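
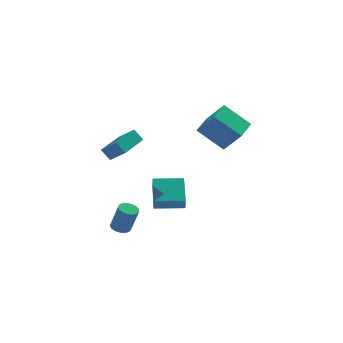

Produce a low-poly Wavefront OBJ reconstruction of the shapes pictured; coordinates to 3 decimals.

v -3.09 -1.201 -4.572
v -2.734 -0.694 -4.538
v -2.355 -1.073 -2.893
v -2.71 -1.579 -2.928
v -3.002 -0.598 -4.454
v -2.623 -0.977 -2.809
v -3.29 -0.641 -4.397
v -2.911 -1.019 -2.752
v -3.533 -0.812 -4.381
v -3.153 -1.19 -2.736
v -3.673 -1.071 -4.408
v -3.294 -1.45 -2.763
v -3.68 -1.361 -4.473
v -3.301 -1.739 -2.828
v -3.552 -1.614 -4.561
v -3.173 -1.992 -2.916
v -3.318 -1.772 -4.651
v -2.939 -2.15 -3.006
v -3.031 -1.799 -4.724
v -2.652 -2.178 -3.079
v -2.758 -1.689 -4.761
v -2.379 -2.068 -3.116
v -2.561 -1.468 -4.756
v -2.182 -1.846 -3.111
v -2.485 -1.185 -4.708
v -2.106 -1.563 -3.063
v -2.547 -0.906 -4.63
v -2.168 -1.284 -2.985
v -4.108 -1.007 1.803
v -3.464 -1.745 2.611
v -2.558 0.437 1.886
v -1.914 -0.301 2.695
v -3.706 -1.399 1.125
v -3.062 -2.137 1.934
v -2.156 0.045 1.209
v -1.512 -0.693 2.017
v 2.264 0.798 1.392
v 3.065 0.071 2.716
v 3.449 2.255 1.475
v 4.25 1.528 2.8
v 3.57 -0.188 0.06
v 4.371 -0.915 1.385
v 4.755 1.269 0.144
v 5.556 0.542 1.468
v -0.644 0.076 -4.203
v -0.725 -0.209 -3.46
v -0.044 1.99 -3.402
v -0.124 1.705 -2.659
v 1.104 -0.465 -4.221
v 1.024 -0.75 -3.478
v 1.705 1.449 -3.42
v 1.624 1.164 -2.677
f 2 1 5
f 2 5 3
f 3 5 6
f 3 6 4
f 5 1 7
f 5 7 6
f 6 7 8
f 6 8 4
f 7 1 9
f 7 9 8
f 8 9 10
f 8 10 4
f 9 1 11
f 9 11 10
f 10 11 12
f 10 12 4
f 11 1 13
f 11 13 12
f 12 13 14
f 12 14 4
f 13 1 15
f 13 15 14
f 14 15 16
f 14 16 4
f 15 1 17
f 15 17 16
f 16 17 18
f 16 18 4
f 17 1 19
f 17 19 18
f 18 19 20
f 18 20 4
f 19 1 21
f 19 21 20
f 20 21 22
f 20 22 4
f 21 1 23
f 21 23 22
f 22 23 24
f 22 24 4
f 23 1 25
f 23 25 24
f 24 25 26
f 24 26 4
f 25 1 27
f 25 27 26
f 26 27 28
f 26 28 4
f 27 1 2
f 27 2 28
f 28 2 3
f 28 3 4
f 30 32 29
f 33 30 29
f 29 32 31
f 31 33 29
f 30 36 32
f 34 30 33
f 34 36 30
f 32 36 31
f 35 33 31
f 31 36 35
f 35 34 33
f 36 34 35
f 38 40 37
f 41 38 37
f 37 40 39
f 39 41 37
f 38 44 40
f 42 38 41
f 42 44 38
f 40 44 39
f 43 41 39
f 39 44 43
f 43 42 41
f 44 42 43
f 46 48 45
f 49 46 45
f 45 48 47
f 47 49 45
f 46 52 48
f 50 46 49
f 50 52 46
f 48 52 47
f 51 49 47
f 47 52 51
f 51 50 49
f 52 50 51



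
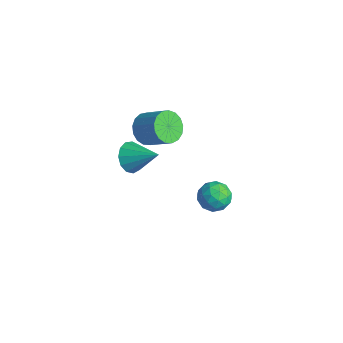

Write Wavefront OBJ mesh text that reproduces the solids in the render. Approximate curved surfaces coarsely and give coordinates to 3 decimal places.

v 2.908 -3.23 -1.262
v 3.427 -3.696 -1.82
v 1.733 -3.704 -1.96
v 2.252 -4.17 -2.518
v 2.183 -4.416 -1.662
v 2.909 -4.123 -1.231
v 2.251 -3.277 -2.549
v 2.977 -2.984 -2.118
v 3.021 -3.725 -2.616
v 2.979 -4.429 -2.068
v 2.181 -2.971 -1.712
v 2.139 -3.675 -1.164
v 3.271 -3.422 -1.48
v 1.889 -3.978 -2.3
v 1.849 -4.123 -1.797
v 2.154 -4.397 -2.125
v 2.966 -3.673 -1.133
v 3.271 -3.947 -1.462
v 2.54 -4.37 -1.368
v 1.889 -3.453 -2.318
v 2.194 -3.727 -2.647
v 3.006 -3.003 -1.655
v 3.311 -3.277 -1.983
v 2.62 -3.03 -2.412
v 3.337 -3.712 -2.276
v 2.647 -3.991 -2.686
v 2.646 -3.466 -2.704
v 3.073 -3.294 -2.451
v 3.313 -4.126 -1.953
v 2.622 -4.405 -2.363
v 2.582 -4.549 -1.86
v 3.008 -4.377 -1.607
v 3.074 -4.143 -2.421
v 2.538 -2.995 -1.417
v 1.847 -3.274 -1.827
v 2.152 -3.023 -2.173
v 2.578 -2.851 -1.92
v 2.513 -3.409 -1.094
v 1.823 -3.688 -1.504
v 2.087 -4.106 -1.329
v 2.514 -3.934 -1.076
v 2.086 -3.257 -1.359
v -3.083 -3.805 -1.274
v -2.501 -4.402 -1.73
v -1.275 -3.931 -0.782
v -1.857 -3.335 -0.326
v -2.467 -4.015 -1.967
v -1.241 -3.544 -1.018
v -2.574 -3.58 -2.044
v -1.348 -3.109 -1.096
v -2.798 -3.196 -1.945
v -1.572 -2.726 -0.997
v -3.087 -2.952 -1.693
v -1.86 -2.482 -0.744
v -3.375 -2.904 -1.344
v -2.149 -2.433 -0.396
v -3.596 -3.062 -0.98
v -2.37 -2.591 -0.031
v -3.7 -3.39 -0.683
v -2.474 -2.92 0.266
v -3.662 -3.814 -0.521
v -2.436 -3.343 0.427
v -3.492 -4.235 -0.532
v -2.266 -3.765 0.416
v -3.228 -4.558 -0.713
v -2.002 -4.088 0.235
v -2.931 -4.709 -1.023
v -1.705 -4.238 -0.074
v -2.669 -4.652 -1.39
v -1.443 -4.182 -0.441
v -4.124 -4.112 -4.407
v -3.499 -4.386 -5.068
v -2.736 -3.348 -3.413
v -3.666 -3.898 -5.211
v -3.978 -3.477 -5.099
v -4.336 -3.259 -4.767
v -4.627 -3.311 -4.32
v -4.758 -3.618 -3.902
v -4.688 -4.081 -3.643
v -4.438 -4.555 -3.628
v -4.089 -4.887 -3.859
v -3.751 -4.974 -4.265
v -3.531 -4.787 -4.716
f 1 38 17
f 38 12 41
f 17 41 6
f 38 41 17
f 1 17 13
f 17 6 18
f 13 18 2
f 17 18 13
f 1 13 22
f 13 2 23
f 22 23 8
f 13 23 22
f 1 22 34
f 22 8 37
f 34 37 11
f 22 37 34
f 1 34 38
f 34 11 42
f 38 42 12
f 34 42 38
f 2 18 29
f 18 6 32
f 29 32 10
f 18 32 29
f 6 41 19
f 41 12 40
f 19 40 5
f 41 40 19
f 12 42 39
f 42 11 35
f 39 35 3
f 42 35 39
f 11 37 36
f 37 8 24
f 36 24 7
f 37 24 36
f 8 23 28
f 23 2 25
f 28 25 9
f 23 25 28
f 4 30 16
f 30 10 31
f 16 31 5
f 30 31 16
f 4 16 14
f 16 5 15
f 14 15 3
f 16 15 14
f 4 14 21
f 14 3 20
f 21 20 7
f 14 20 21
f 4 21 26
f 21 7 27
f 26 27 9
f 21 27 26
f 4 26 30
f 26 9 33
f 30 33 10
f 26 33 30
f 5 31 19
f 31 10 32
f 19 32 6
f 31 32 19
f 3 15 39
f 15 5 40
f 39 40 12
f 15 40 39
f 7 20 36
f 20 3 35
f 36 35 11
f 20 35 36
f 9 27 28
f 27 7 24
f 28 24 8
f 27 24 28
f 10 33 29
f 33 9 25
f 29 25 2
f 33 25 29
f 44 43 47
f 44 47 45
f 45 47 48
f 45 48 46
f 47 43 49
f 47 49 48
f 48 49 50
f 48 50 46
f 49 43 51
f 49 51 50
f 50 51 52
f 50 52 46
f 51 43 53
f 51 53 52
f 52 53 54
f 52 54 46
f 53 43 55
f 53 55 54
f 54 55 56
f 54 56 46
f 55 43 57
f 55 57 56
f 56 57 58
f 56 58 46
f 57 43 59
f 57 59 58
f 58 59 60
f 58 60 46
f 59 43 61
f 59 61 60
f 60 61 62
f 60 62 46
f 61 43 63
f 61 63 62
f 62 63 64
f 62 64 46
f 63 43 65
f 63 65 64
f 64 65 66
f 64 66 46
f 65 43 67
f 65 67 66
f 66 67 68
f 66 68 46
f 67 43 69
f 67 69 68
f 68 69 70
f 68 70 46
f 69 43 44
f 69 44 70
f 70 44 45
f 70 45 46
f 72 71 74
f 72 74 73
f 74 71 75
f 74 75 73
f 75 71 76
f 75 76 73
f 76 71 77
f 76 77 73
f 77 71 78
f 77 78 73
f 78 71 79
f 78 79 73
f 79 71 80
f 79 80 73
f 80 71 81
f 80 81 73
f 81 71 82
f 81 82 73
f 82 71 83
f 82 83 73
f 83 71 72
f 83 72 73



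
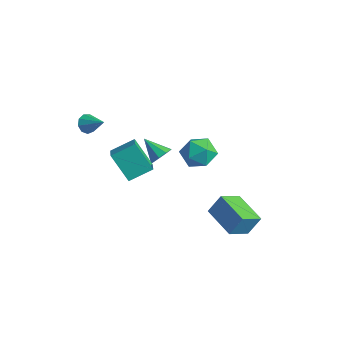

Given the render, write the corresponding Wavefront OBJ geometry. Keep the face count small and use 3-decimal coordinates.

v 0.022 1.798 -2.354
v 0.573 1.269 -1.812
v -1.053 1.771 -1.288
v -0.502 1.242 -0.746
v -0.279 2.136 -0.909
v 0.385 2.153 -1.568
v -0.865 0.887 -1.532
v -0.201 0.904 -2.191
v 0.024 0.706 -1.304
v 0.387 1.478 -0.919
v -0.867 1.562 -2.181
v -0.504 2.334 -1.796
v -0.836 -0.18 -1.23
v -0.602 0.184 -0.8
v -1.844 -0.36 -0.53
v -0.83 0.408 -1.069
v -1.06 0.357 -1.413
v -1.185 0.055 -1.672
v -1.148 -0.358 -1.724
v -0.964 -0.687 -1.545
v -0.721 -0.779 -1.218
v -0.532 -0.591 -0.898
v -0.485 -0.21 -0.733
v 2.949 -0.758 -2.208
v 3.197 -0.227 -1.301
v 2.968 0.344 -2.858
v 3.216 0.875 -1.951
v 4.584 -0.975 -2.529
v 4.832 -0.444 -1.622
v 4.603 0.127 -3.179
v 4.851 0.658 -2.272
v 0.056 -3.827 1.869
v 0.849 -4.451 2.422
v 0.489 -2.828 2.375
v 1.282 -3.452 2.928
v 1.018 -3.648 0.692
v 1.811 -4.272 1.245
v 1.451 -2.649 1.198
v 2.244 -3.273 1.751
v -2.22 -3.282 1.928
v -1.928 -3.498 1.542
v -1.26 -3.098 2.552
v -1.961 -3.141 1.488
v -2.115 -2.85 1.639
v -2.318 -2.761 1.926
v -2.476 -2.916 2.214
v -2.514 -3.242 2.368
v -2.414 -3.586 2.316
v -2.224 -3.789 2.083
v -2.032 -3.753 1.777
f 1 12 6
f 1 6 2
f 1 2 8
f 1 8 11
f 1 11 12
f 2 6 10
f 6 12 5
f 12 11 3
f 11 8 7
f 8 2 9
f 4 10 5
f 4 5 3
f 4 3 7
f 4 7 9
f 4 9 10
f 5 10 6
f 3 5 12
f 7 3 11
f 9 7 8
f 10 9 2
f 14 13 16
f 14 16 15
f 16 13 17
f 16 17 15
f 17 13 18
f 17 18 15
f 18 13 19
f 18 19 15
f 19 13 20
f 19 20 15
f 20 13 21
f 20 21 15
f 21 13 22
f 21 22 15
f 22 13 23
f 22 23 15
f 23 13 14
f 23 14 15
f 25 27 24
f 28 25 24
f 24 27 26
f 26 28 24
f 25 31 27
f 29 25 28
f 29 31 25
f 27 31 26
f 30 28 26
f 26 31 30
f 30 29 28
f 31 29 30
f 33 35 32
f 36 33 32
f 32 35 34
f 34 36 32
f 33 39 35
f 37 33 36
f 37 39 33
f 35 39 34
f 38 36 34
f 34 39 38
f 38 37 36
f 39 37 38
f 41 40 43
f 41 43 42
f 43 40 44
f 43 44 42
f 44 40 45
f 44 45 42
f 45 40 46
f 45 46 42
f 46 40 47
f 46 47 42
f 47 40 48
f 47 48 42
f 48 40 49
f 48 49 42
f 49 40 50
f 49 50 42
f 50 40 41
f 50 41 42



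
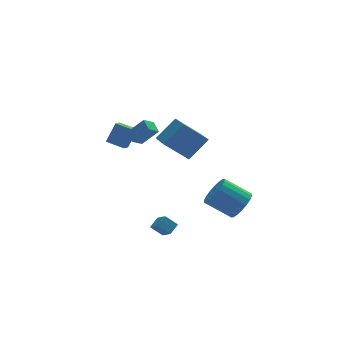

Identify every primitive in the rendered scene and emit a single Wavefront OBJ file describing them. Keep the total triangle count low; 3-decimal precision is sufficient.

v -1.207 3.12 -0.088
v 0.054 3.423 1.217
v -1.318 4.519 -0.306
v -0.056 4.822 0.999
v 0.276 3.018 -1.499
v 1.538 3.321 -0.194
v 0.166 4.417 -1.717
v 1.427 4.72 -0.412
v -3.252 0.036 1.864
v -3.891 -0.244 2.275
v -3.347 0.787 2.227
v -3.986 0.507 2.639
v -2.394 -0.367 2.921
v -3.033 -0.647 3.333
v -2.489 0.384 3.285
v -3.128 0.104 3.696
v 1.43 -3.657 -1.72
v 1.95 -3.863 -0.903
v 0.57 -3.23 0.136
v 0.05 -3.023 -0.68
v 2.071 -3.449 -0.994
v 0.691 -2.816 0.045
v 2.065 -3.077 -1.229
v 0.685 -2.444 -0.19
v 1.934 -2.819 -1.561
v 0.553 -2.186 -0.522
v 1.702 -2.727 -1.925
v 0.322 -2.094 -0.886
v 1.417 -2.819 -2.248
v 0.037 -2.186 -1.208
v 1.134 -3.077 -2.466
v -0.246 -2.444 -1.427
v 0.91 -3.45 -2.536
v -0.47 -2.817 -1.497
v 0.789 -3.864 -2.445
v -0.591 -3.231 -1.406
v 0.795 -4.236 -2.21
v -0.585 -3.603 -1.171
v 0.927 -4.494 -1.878
v -0.454 -3.861 -0.839
v 1.158 -4.586 -1.514
v -0.222 -3.953 -0.475
v 1.443 -4.494 -1.192
v 0.063 -3.861 -0.152
v 1.726 -4.236 -0.973
v 0.346 -3.603 0.066
v -3.737 2.358 0.348
v -3.111 2.589 1.612
v -4.621 3.042 0.66
v -3.994 3.273 1.925
v -3.346 3.007 0.035
v -2.719 3.238 1.3
v -4.229 3.691 0.348
v -3.603 3.922 1.612
v -3.067 -2.697 -3.188
v -2.528 -2.24 -2.792
v -3.311 -1.948 -3.719
v -2.772 -1.491 -3.323
v -2.408 -2.929 -3.817
v -1.869 -2.472 -3.421
v -2.652 -2.18 -4.348
v -2.113 -1.723 -3.952
f 2 4 1
f 5 2 1
f 1 4 3
f 3 5 1
f 2 8 4
f 6 2 5
f 6 8 2
f 4 8 3
f 7 5 3
f 3 8 7
f 7 6 5
f 8 6 7
f 10 12 9
f 13 10 9
f 9 12 11
f 11 13 9
f 10 16 12
f 14 10 13
f 14 16 10
f 12 16 11
f 15 13 11
f 11 16 15
f 15 14 13
f 16 14 15
f 18 17 21
f 18 21 19
f 19 21 22
f 19 22 20
f 21 17 23
f 21 23 22
f 22 23 24
f 22 24 20
f 23 17 25
f 23 25 24
f 24 25 26
f 24 26 20
f 25 17 27
f 25 27 26
f 26 27 28
f 26 28 20
f 27 17 29
f 27 29 28
f 28 29 30
f 28 30 20
f 29 17 31
f 29 31 30
f 30 31 32
f 30 32 20
f 31 17 33
f 31 33 32
f 32 33 34
f 32 34 20
f 33 17 35
f 33 35 34
f 34 35 36
f 34 36 20
f 35 17 37
f 35 37 36
f 36 37 38
f 36 38 20
f 37 17 39
f 37 39 38
f 38 39 40
f 38 40 20
f 39 17 41
f 39 41 40
f 40 41 42
f 40 42 20
f 41 17 43
f 41 43 42
f 42 43 44
f 42 44 20
f 43 17 45
f 43 45 44
f 44 45 46
f 44 46 20
f 45 17 18
f 45 18 46
f 46 18 19
f 46 19 20
f 48 50 47
f 51 48 47
f 47 50 49
f 49 51 47
f 48 54 50
f 52 48 51
f 52 54 48
f 50 54 49
f 53 51 49
f 49 54 53
f 53 52 51
f 54 52 53
f 56 58 55
f 59 56 55
f 55 58 57
f 57 59 55
f 56 62 58
f 60 56 59
f 60 62 56
f 58 62 57
f 61 59 57
f 57 62 61
f 61 60 59
f 62 60 61



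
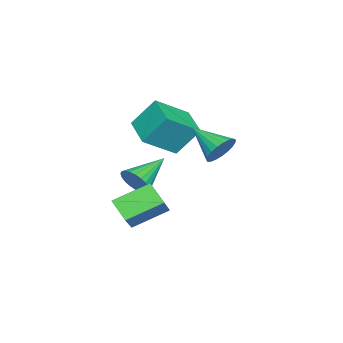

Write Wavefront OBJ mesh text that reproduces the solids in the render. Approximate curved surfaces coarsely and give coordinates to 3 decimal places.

v -1.184 -0.224 1.75
v -1.598 0.81 3.214
v -2.511 0.894 0.585
v -2.924 1.929 2.049
v 0.124 0.891 1.331
v -0.289 1.926 2.795
v -1.202 2.01 0.166
v -1.616 3.044 1.63
v -1.705 -0.275 -2.399
v -1.258 -0.075 -1.644
v -3.515 0.455 -1.521
v -1.225 0.225 -1.825
v -1.265 0.448 -2.093
v -1.372 0.561 -2.408
v -1.53 0.546 -2.721
v -1.714 0.407 -2.986
v -1.897 0.164 -3.161
v -2.051 -0.146 -3.22
v -2.152 -0.476 -3.154
v -2.185 -0.775 -2.973
v -2.145 -0.998 -2.705
v -2.038 -1.111 -2.39
v -1.881 -1.097 -2.076
v -1.696 -0.958 -1.812
v -1.513 -0.714 -1.637
v -1.359 -0.404 -1.578
v 0.27 4.748 1.56
v 0.685 4.259 0.942
v -0.27 3.152 2.46
v 0.952 4.309 1.193
v 1.102 4.436 1.506
v 1.108 4.616 1.83
v 0.969 4.819 2.106
v 0.71 5.01 2.288
v 0.374 5.155 2.344
v 0.02 5.23 2.265
v -0.29 5.222 2.063
v -0.503 5.131 1.775
v -0.583 4.974 1.449
v -0.515 4.779 1.143
v -0.312 4.577 0.908
v -0.007 4.405 0.787
v 0.345 4.293 0.799
v -1.107 1.721 -3.593
v -1.65 0.807 -2.778
v 0.297 2.023 -2.319
v -0.247 1.109 -1.504
v 0.007 0.271 -4.476
v -0.537 -0.643 -3.661
v 1.41 0.573 -3.202
v 0.867 -0.341 -2.387
f 2 4 1
f 5 2 1
f 1 4 3
f 3 5 1
f 2 8 4
f 6 2 5
f 6 8 2
f 4 8 3
f 7 5 3
f 3 8 7
f 7 6 5
f 8 6 7
f 10 9 12
f 10 12 11
f 12 9 13
f 12 13 11
f 13 9 14
f 13 14 11
f 14 9 15
f 14 15 11
f 15 9 16
f 15 16 11
f 16 9 17
f 16 17 11
f 17 9 18
f 17 18 11
f 18 9 19
f 18 19 11
f 19 9 20
f 19 20 11
f 20 9 21
f 20 21 11
f 21 9 22
f 21 22 11
f 22 9 23
f 22 23 11
f 23 9 24
f 23 24 11
f 24 9 25
f 24 25 11
f 25 9 26
f 25 26 11
f 26 9 10
f 26 10 11
f 28 27 30
f 28 30 29
f 30 27 31
f 30 31 29
f 31 27 32
f 31 32 29
f 32 27 33
f 32 33 29
f 33 27 34
f 33 34 29
f 34 27 35
f 34 35 29
f 35 27 36
f 35 36 29
f 36 27 37
f 36 37 29
f 37 27 38
f 37 38 29
f 38 27 39
f 38 39 29
f 39 27 40
f 39 40 29
f 40 27 41
f 40 41 29
f 41 27 42
f 41 42 29
f 42 27 43
f 42 43 29
f 43 27 28
f 43 28 29
f 45 47 44
f 48 45 44
f 44 47 46
f 46 48 44
f 45 51 47
f 49 45 48
f 49 51 45
f 47 51 46
f 50 48 46
f 46 51 50
f 50 49 48
f 51 49 50



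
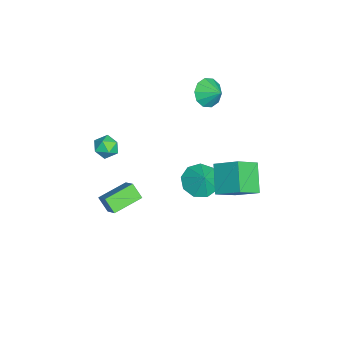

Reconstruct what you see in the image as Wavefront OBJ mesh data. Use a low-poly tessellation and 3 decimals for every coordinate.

v -3.475 1.257 3.542
v -2.984 1.458 2.791
v -2.905 1.943 4.098
v -3.428 1.812 2.81
v -3.891 1.954 3.109
v -4.194 1.829 3.573
v -4.223 1.486 4.026
v -3.966 1.056 4.294
v -3.521 0.702 4.275
v -3.058 0.561 3.976
v -2.755 0.685 3.511
v -2.726 1.028 3.059
v 0.456 -3.754 -3.047
v 0.019 -4.263 -2.319
v -0.546 -2.399 -2.702
v -0.983 -2.908 -1.974
v 1.343 -3.312 -2.206
v 0.906 -3.821 -1.478
v 0.341 -1.957 -1.861
v -0.096 -2.466 -1.133
v 0.365 2.701 1.268
v 0.914 3.919 2.111
v 1.749 2.846 0.158
v 2.298 4.064 1.001
v 1.182 1.716 2.159
v 1.731 2.934 3.002
v 2.566 1.861 1.049
v 3.115 3.079 1.892
v -1.526 -3.381 0.956
v -0.905 -3.74 0.684
v -2.255 -4.14 0.296
v -1.634 -4.499 0.024
v -1.825 -4.571 0.763
v -1.375 -4.102 1.172
v -1.785 -3.778 -0.192
v -1.335 -3.309 0.217
v -1.065 -3.985 -0.026
v -1.09 -4.476 0.565
v -2.07 -3.404 0.415
v -2.095 -3.895 1.006
v -2.94 0.927 -3.667
v -2.17 1.328 -4.309
v -2.24 1.173 -2.673
v -2.638 1.864 -4.111
v -3.247 1.962 -3.706
v -3.713 1.576 -3.282
v -3.817 0.887 -3.038
v -3.511 0.216 -3.088
v -2.938 -0.122 -3.409
v -2.366 0.032 -3.851
v -2.062 0.604 -4.206
f 2 1 4
f 2 4 3
f 4 1 5
f 4 5 3
f 5 1 6
f 5 6 3
f 6 1 7
f 6 7 3
f 7 1 8
f 7 8 3
f 8 1 9
f 8 9 3
f 9 1 10
f 9 10 3
f 10 1 11
f 10 11 3
f 11 1 12
f 11 12 3
f 12 1 2
f 12 2 3
f 14 16 13
f 17 14 13
f 13 16 15
f 15 17 13
f 14 20 16
f 18 14 17
f 18 20 14
f 16 20 15
f 19 17 15
f 15 20 19
f 19 18 17
f 20 18 19
f 22 24 21
f 25 22 21
f 21 24 23
f 23 25 21
f 22 28 24
f 26 22 25
f 26 28 22
f 24 28 23
f 27 25 23
f 23 28 27
f 27 26 25
f 28 26 27
f 29 40 34
f 29 34 30
f 29 30 36
f 29 36 39
f 29 39 40
f 30 34 38
f 34 40 33
f 40 39 31
f 39 36 35
f 36 30 37
f 32 38 33
f 32 33 31
f 32 31 35
f 32 35 37
f 32 37 38
f 33 38 34
f 31 33 40
f 35 31 39
f 37 35 36
f 38 37 30
f 42 41 44
f 42 44 43
f 44 41 45
f 44 45 43
f 45 41 46
f 45 46 43
f 46 41 47
f 46 47 43
f 47 41 48
f 47 48 43
f 48 41 49
f 48 49 43
f 49 41 50
f 49 50 43
f 50 41 51
f 50 51 43
f 51 41 42
f 51 42 43



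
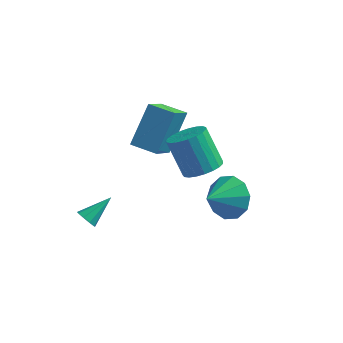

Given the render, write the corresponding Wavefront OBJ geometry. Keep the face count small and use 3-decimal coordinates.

v -1.195 1.471 -1.614
v -1.308 0.079 -0.463
v -0.821 2.776 0.002
v -0.934 1.383 1.152
v -0.006 1.277 -1.732
v -0.119 -0.116 -0.582
v 0.368 2.581 -0.117
v 0.255 1.189 1.034
v 1.905 -0.324 -0.81
v 2.633 -0.489 -0.344
v 1.763 0.019 1.196
v 1.035 0.184 0.73
v 2.679 -0.137 -0.434
v 1.808 0.37 1.106
v 2.59 0.182 -0.589
v 1.72 0.69 0.951
v 2.384 0.414 -0.782
v 1.513 0.922 0.757
v 2.094 0.519 -0.981
v 1.224 1.026 0.559
v 1.772 0.477 -1.149
v 0.902 0.985 0.391
v 1.473 0.298 -1.259
v 0.603 0.805 0.281
v 1.249 0.01 -1.291
v 0.378 0.518 0.249
v 1.138 -0.335 -1.24
v 0.267 0.173 0.3
v 1.159 -0.678 -1.115
v 0.289 -0.17 0.425
v 1.31 -0.96 -0.937
v 0.44 -0.452 0.603
v 1.564 -1.131 -0.737
v 0.694 -0.624 0.803
v 1.877 -1.164 -0.549
v 1.006 -0.656 0.99
v 2.194 -1.051 -0.407
v 1.324 -0.543 1.133
v 2.462 -0.812 -0.334
v 1.591 -0.305 1.205
v 3.239 -1.188 -1.524
v 3.8 -1.89 -2.067
v 2.621 -2.292 -0.736
v 4.147 -1.715 -1.548
v 4.148 -1.338 -1.02
v 3.802 -0.904 -0.684
v 3.24 -0.579 -0.669
v 2.679 -0.486 -0.98
v 2.331 -0.662 -1.499
v 2.33 -1.039 -2.028
v 2.677 -1.473 -2.364
v 3.238 -1.798 -2.379
v -2.216 -2.921 -2.935
v -1.833 -2.956 -3.271
v -1.484 -1.919 -2.205
v -2.061 -2.713 -3.375
v -2.362 -2.568 -3.274
v -2.594 -2.587 -3.014
v -2.649 -2.763 -2.718
v -2.502 -3.012 -2.523
v -2.221 -3.219 -2.522
v -1.938 -3.286 -2.714
v -1.785 -3.182 -3.01
f 2 4 1
f 5 2 1
f 1 4 3
f 3 5 1
f 2 8 4
f 6 2 5
f 6 8 2
f 4 8 3
f 7 5 3
f 3 8 7
f 7 6 5
f 8 6 7
f 10 9 13
f 10 13 11
f 11 13 14
f 11 14 12
f 13 9 15
f 13 15 14
f 14 15 16
f 14 16 12
f 15 9 17
f 15 17 16
f 16 17 18
f 16 18 12
f 17 9 19
f 17 19 18
f 18 19 20
f 18 20 12
f 19 9 21
f 19 21 20
f 20 21 22
f 20 22 12
f 21 9 23
f 21 23 22
f 22 23 24
f 22 24 12
f 23 9 25
f 23 25 24
f 24 25 26
f 24 26 12
f 25 9 27
f 25 27 26
f 26 27 28
f 26 28 12
f 27 9 29
f 27 29 28
f 28 29 30
f 28 30 12
f 29 9 31
f 29 31 30
f 30 31 32
f 30 32 12
f 31 9 33
f 31 33 32
f 32 33 34
f 32 34 12
f 33 9 35
f 33 35 34
f 34 35 36
f 34 36 12
f 35 9 37
f 35 37 36
f 36 37 38
f 36 38 12
f 37 9 39
f 37 39 38
f 38 39 40
f 38 40 12
f 39 9 10
f 39 10 40
f 40 10 11
f 40 11 12
f 42 41 44
f 42 44 43
f 44 41 45
f 44 45 43
f 45 41 46
f 45 46 43
f 46 41 47
f 46 47 43
f 47 41 48
f 47 48 43
f 48 41 49
f 48 49 43
f 49 41 50
f 49 50 43
f 50 41 51
f 50 51 43
f 51 41 52
f 51 52 43
f 52 41 42
f 52 42 43
f 54 53 56
f 54 56 55
f 56 53 57
f 56 57 55
f 57 53 58
f 57 58 55
f 58 53 59
f 58 59 55
f 59 53 60
f 59 60 55
f 60 53 61
f 60 61 55
f 61 53 62
f 61 62 55
f 62 53 63
f 62 63 55
f 63 53 54
f 63 54 55



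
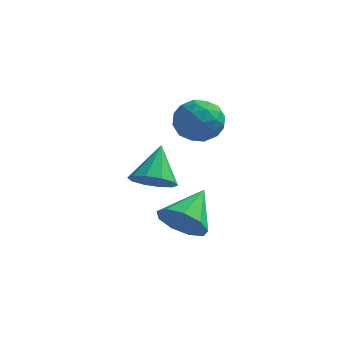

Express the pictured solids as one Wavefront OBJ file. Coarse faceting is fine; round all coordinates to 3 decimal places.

v -1.418 3.266 3.079
v -0.952 2.858 3.967
v -2.188 1.722 2.773
v -1.722 1.314 3.661
v -2.499 2.062 3.753
v -2.023 3.017 3.942
v -1.117 1.563 2.798
v -0.641 2.518 2.987
v -0.766 1.806 3.794
v -1.62 2.114 4.384
v -1.52 2.466 2.356
v -2.374 2.774 2.946
v -1.118 3.198 3.55
v -2.022 1.382 3.19
v -2.479 1.822 3.244
v -2.205 1.582 3.766
v -1.747 3.291 3.535
v -1.473 3.051 4.057
v -2.382 2.584 3.931
v -1.667 1.529 2.683
v -1.393 1.289 3.205
v -0.935 2.998 2.974
v -0.661 2.758 3.496
v -0.758 1.996 2.809
v -0.734 2.339 3.97
v -1.186 1.431 3.79
v -0.831 1.578 3.283
v -0.551 2.139 3.394
v -1.236 2.521 4.317
v -1.689 1.613 4.137
v -2.145 2.053 4.191
v -1.866 2.614 4.302
v -1.127 1.902 4.215
v -1.451 2.967 2.603
v -1.904 2.059 2.423
v -1.274 1.966 2.438
v -0.995 2.527 2.549
v -1.954 3.149 2.95
v -2.406 2.241 2.77
v -2.589 2.441 3.346
v -2.309 3.002 3.457
v -2.013 2.678 2.525
v -2.963 0.75 0.626
v -2.048 0.515 0.888
v -2.997 2.05 1.914
v -2.016 0.941 0.459
v -2.345 1.294 0.094
v -2.91 1.44 -0.068
v -3.495 1.322 0.035
v -3.877 0.986 0.364
v -3.909 0.559 0.793
v -3.58 0.206 1.159
v -3.015 0.061 1.321
v -2.43 0.178 1.218
v -1.617 0.11 -1.057
v -0.823 0.315 -1.79
v -1.203 1.77 -0.143
v -1.474 0.608 -2.027
v -2.192 0.668 -1.811
v -2.641 0.467 -1.241
v -2.611 0.098 -0.586
v -2.116 -0.265 -0.151
v -1.387 -0.452 -0.14
v -0.766 -0.377 -0.558
v -0.543 -0.074 -1.21
f 1 38 17
f 38 12 41
f 17 41 6
f 38 41 17
f 1 17 13
f 17 6 18
f 13 18 2
f 17 18 13
f 1 13 22
f 13 2 23
f 22 23 8
f 13 23 22
f 1 22 34
f 22 8 37
f 34 37 11
f 22 37 34
f 1 34 38
f 34 11 42
f 38 42 12
f 34 42 38
f 2 18 29
f 18 6 32
f 29 32 10
f 18 32 29
f 6 41 19
f 41 12 40
f 19 40 5
f 41 40 19
f 12 42 39
f 42 11 35
f 39 35 3
f 42 35 39
f 11 37 36
f 37 8 24
f 36 24 7
f 37 24 36
f 8 23 28
f 23 2 25
f 28 25 9
f 23 25 28
f 4 30 16
f 30 10 31
f 16 31 5
f 30 31 16
f 4 16 14
f 16 5 15
f 14 15 3
f 16 15 14
f 4 14 21
f 14 3 20
f 21 20 7
f 14 20 21
f 4 21 26
f 21 7 27
f 26 27 9
f 21 27 26
f 4 26 30
f 26 9 33
f 30 33 10
f 26 33 30
f 5 31 19
f 31 10 32
f 19 32 6
f 31 32 19
f 3 15 39
f 15 5 40
f 39 40 12
f 15 40 39
f 7 20 36
f 20 3 35
f 36 35 11
f 20 35 36
f 9 27 28
f 27 7 24
f 28 24 8
f 27 24 28
f 10 33 29
f 33 9 25
f 29 25 2
f 33 25 29
f 44 43 46
f 44 46 45
f 46 43 47
f 46 47 45
f 47 43 48
f 47 48 45
f 48 43 49
f 48 49 45
f 49 43 50
f 49 50 45
f 50 43 51
f 50 51 45
f 51 43 52
f 51 52 45
f 52 43 53
f 52 53 45
f 53 43 54
f 53 54 45
f 54 43 44
f 54 44 45
f 56 55 58
f 56 58 57
f 58 55 59
f 58 59 57
f 59 55 60
f 59 60 57
f 60 55 61
f 60 61 57
f 61 55 62
f 61 62 57
f 62 55 63
f 62 63 57
f 63 55 64
f 63 64 57
f 64 55 65
f 64 65 57
f 65 55 56
f 65 56 57



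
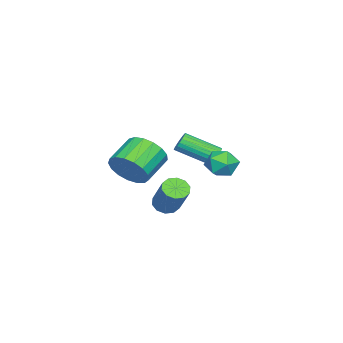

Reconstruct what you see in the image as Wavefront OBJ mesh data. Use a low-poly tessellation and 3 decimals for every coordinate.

v -1.236 0.627 -0.544
v -0.762 0.782 -0.928
v 0.11 1.608 0.479
v -0.364 1.453 0.864
v -1.023 1.071 -0.936
v -0.151 1.897 0.471
v -1.365 1.19 -0.794
v -0.493 2.017 0.613
v -1.658 1.094 -0.557
v -0.786 1.921 0.85
v -1.79 0.82 -0.314
v -0.918 1.646 1.093
v -1.71 0.472 -0.159
v -0.838 1.298 1.248
v -1.449 0.183 -0.151
v -0.577 1.009 1.256
v -1.107 0.063 -0.293
v -0.235 0.89 1.114
v -0.814 0.159 -0.53
v 0.058 0.986 0.877
v -0.682 0.434 -0.773
v 0.19 1.26 0.634
v -2.879 -1.873 0.328
v -2.505 -2.315 1.204
v -3.888 -2.009 1.948
v -4.261 -1.567 1.072
v -2.374 -1.832 1.248
v -3.757 -1.525 1.992
v -2.359 -1.358 1.081
v -3.742 -1.052 1.825
v -2.463 -1.002 0.742
v -3.846 -0.696 1.486
v -2.662 -0.846 0.307
v -4.045 -0.54 1.052
v -2.911 -0.925 -0.122
v -4.293 -0.619 0.622
v -3.152 -1.221 -0.449
v -4.535 -0.915 0.296
v -3.331 -1.667 -0.597
v -4.714 -1.36 0.147
v -3.406 -2.16 -0.534
v -4.789 -1.853 0.211
v -3.36 -2.587 -0.273
v -4.743 -2.28 0.471
v -3.204 -2.851 0.125
v -4.587 -2.544 0.87
v -2.974 -2.891 0.57
v -4.356 -2.584 1.314
v -2.721 -2.697 0.959
v -4.104 -2.391 1.704
v -0.428 4.266 2.834
v 0.323 4.006 2.919
v -0.803 3.074 2.501
v -0.052 2.814 2.586
v -0.473 3.035 3.228
v -0.242 3.772 3.434
v -0.238 3.308 1.986
v -0.007 4.045 2.192
v 0.44 3.414 2.395
v 0.295 3.246 3.163
v -0.775 3.834 2.257
v -0.92 3.666 3.025
v -3.92 1.831 1.365
v -3.573 1.718 0.981
v -3.153 0.177 1.81
v -3.5 0.289 2.195
v -3.448 1.83 1.124
v -3.028 0.288 1.954
v -3.405 1.941 1.309
v -2.984 0.4 2.139
v -3.451 2.033 1.504
v -3.03 0.492 2.333
v -3.578 2.091 1.675
v -3.157 0.55 2.504
v -3.764 2.103 1.792
v -3.343 0.562 2.622
v -3.977 2.068 1.836
v -3.556 0.527 2.665
v -4.18 1.992 1.798
v -3.76 0.451 2.627
v -4.339 1.888 1.685
v -3.918 0.347 2.515
v -4.425 1.775 1.517
v -4.004 0.233 2.347
v -4.424 1.67 1.323
v -4.003 0.129 2.152
v -4.336 1.594 1.136
v -3.915 0.053 1.966
v -4.175 1.558 0.989
v -3.755 0.017 1.818
v -3.971 1.57 0.907
v -3.551 0.029 1.736
v -3.758 1.626 0.904
v -3.338 0.085 1.733
f 2 1 5
f 2 5 3
f 3 5 6
f 3 6 4
f 5 1 7
f 5 7 6
f 6 7 8
f 6 8 4
f 7 1 9
f 7 9 8
f 8 9 10
f 8 10 4
f 9 1 11
f 9 11 10
f 10 11 12
f 10 12 4
f 11 1 13
f 11 13 12
f 12 13 14
f 12 14 4
f 13 1 15
f 13 15 14
f 14 15 16
f 14 16 4
f 15 1 17
f 15 17 16
f 16 17 18
f 16 18 4
f 17 1 19
f 17 19 18
f 18 19 20
f 18 20 4
f 19 1 21
f 19 21 20
f 20 21 22
f 20 22 4
f 21 1 2
f 21 2 22
f 22 2 3
f 22 3 4
f 24 23 27
f 24 27 25
f 25 27 28
f 25 28 26
f 27 23 29
f 27 29 28
f 28 29 30
f 28 30 26
f 29 23 31
f 29 31 30
f 30 31 32
f 30 32 26
f 31 23 33
f 31 33 32
f 32 33 34
f 32 34 26
f 33 23 35
f 33 35 34
f 34 35 36
f 34 36 26
f 35 23 37
f 35 37 36
f 36 37 38
f 36 38 26
f 37 23 39
f 37 39 38
f 38 39 40
f 38 40 26
f 39 23 41
f 39 41 40
f 40 41 42
f 40 42 26
f 41 23 43
f 41 43 42
f 42 43 44
f 42 44 26
f 43 23 45
f 43 45 44
f 44 45 46
f 44 46 26
f 45 23 47
f 45 47 46
f 46 47 48
f 46 48 26
f 47 23 49
f 47 49 48
f 48 49 50
f 48 50 26
f 49 23 24
f 49 24 50
f 50 24 25
f 50 25 26
f 51 62 56
f 51 56 52
f 51 52 58
f 51 58 61
f 51 61 62
f 52 56 60
f 56 62 55
f 62 61 53
f 61 58 57
f 58 52 59
f 54 60 55
f 54 55 53
f 54 53 57
f 54 57 59
f 54 59 60
f 55 60 56
f 53 55 62
f 57 53 61
f 59 57 58
f 60 59 52
f 64 63 67
f 64 67 65
f 65 67 68
f 65 68 66
f 67 63 69
f 67 69 68
f 68 69 70
f 68 70 66
f 69 63 71
f 69 71 70
f 70 71 72
f 70 72 66
f 71 63 73
f 71 73 72
f 72 73 74
f 72 74 66
f 73 63 75
f 73 75 74
f 74 75 76
f 74 76 66
f 75 63 77
f 75 77 76
f 76 77 78
f 76 78 66
f 77 63 79
f 77 79 78
f 78 79 80
f 78 80 66
f 79 63 81
f 79 81 80
f 80 81 82
f 80 82 66
f 81 63 83
f 81 83 82
f 82 83 84
f 82 84 66
f 83 63 85
f 83 85 84
f 84 85 86
f 84 86 66
f 85 63 87
f 85 87 86
f 86 87 88
f 86 88 66
f 87 63 89
f 87 89 88
f 88 89 90
f 88 90 66
f 89 63 91
f 89 91 90
f 90 91 92
f 90 92 66
f 91 63 93
f 91 93 92
f 92 93 94
f 92 94 66
f 93 63 64
f 93 64 94
f 94 64 65
f 94 65 66



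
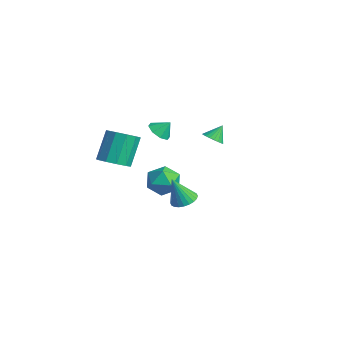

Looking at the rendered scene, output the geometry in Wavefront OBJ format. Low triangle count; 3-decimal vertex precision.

v -2.979 -3.143 0.471
v -2.331 -2.351 0.288
v -2.993 -1.384 2.126
v -3.641 -2.177 2.309
v -2.895 -2.214 0.012
v -3.557 -1.247 1.851
v -3.491 -2.431 -0.088
v -4.153 -1.465 1.75
v -3.892 -2.921 0.025
v -4.554 -1.954 1.864
v -3.944 -3.496 0.309
v -4.606 -2.529 2.147
v -3.627 -3.936 0.654
v -4.289 -2.969 2.492
v -3.063 -4.073 0.929
v -3.725 -3.106 2.768
v -2.467 -3.855 1.03
v -3.129 -2.889 2.868
v -2.066 -3.366 0.916
v -2.728 -2.399 2.755
v -2.014 -2.791 0.633
v -2.676 -1.824 2.471
v -3.413 0.016 2.076
v -2.754 0.229 1.638
v -3.087 0.584 2.844
v -3.236 0.622 1.552
v -3.822 0.659 1.774
v -4.169 0.32 2.172
v -4.073 -0.198 2.514
v -3.59 -0.59 2.599
v -3.004 -0.628 2.378
v -2.658 -0.288 1.98
v -0.502 2 2.4
v -0.098 1.58 2.787
v -0.618 2.7 3.28
v 0.098 1.761 2.669
v 0.19 1.983 2.505
v 0.162 2.208 2.323
v 0.019 2.397 2.154
v -0.213 2.518 2.027
v -0.496 2.549 1.965
v -0.78 2.485 1.978
v -1.015 2.338 2.064
v -1.162 2.132 2.208
v -1.195 1.904 2.386
v -1.108 1.692 2.565
v -0.916 1.533 2.717
v -0.653 1.456 2.813
v -0.363 1.472 2.838
v -0.592 -0.381 -0.236
v 0.238 -0.506 0.513
v -0.578 -2.174 -0.553
v 0.252 -2.299 0.196
v -0.78 -2.015 0.543
v -0.788 -0.908 0.739
v 0.448 -1.772 -0.779
v 0.44 -0.665 -0.583
v 0.881 -1.366 0.177
v 0.122 -1.517 0.994
v -0.462 -1.163 -1.034
v -1.221 -1.314 -0.217
v 4.099 -2.213 1.04
v 4.813 -2.572 0.997
v 3.881 -2.847 2.7
v 4.892 -2.294 1.114
v 4.85 -2.003 1.219
v 4.694 -1.744 1.297
v 4.447 -1.557 1.336
v 4.148 -1.469 1.33
v 3.841 -1.495 1.28
v 3.573 -1.63 1.193
v 3.385 -1.854 1.083
v 3.307 -2.133 0.967
v 3.348 -2.424 0.861
v 3.504 -2.682 0.783
v 3.751 -2.87 0.744
v 4.051 -2.957 0.75
v 4.358 -2.931 0.8
v 4.625 -2.796 0.887
f 2 1 5
f 2 5 3
f 3 5 6
f 3 6 4
f 5 1 7
f 5 7 6
f 6 7 8
f 6 8 4
f 7 1 9
f 7 9 8
f 8 9 10
f 8 10 4
f 9 1 11
f 9 11 10
f 10 11 12
f 10 12 4
f 11 1 13
f 11 13 12
f 12 13 14
f 12 14 4
f 13 1 15
f 13 15 14
f 14 15 16
f 14 16 4
f 15 1 17
f 15 17 16
f 16 17 18
f 16 18 4
f 17 1 19
f 17 19 18
f 18 19 20
f 18 20 4
f 19 1 21
f 19 21 20
f 20 21 22
f 20 22 4
f 21 1 2
f 21 2 22
f 22 2 3
f 22 3 4
f 24 23 26
f 24 26 25
f 26 23 27
f 26 27 25
f 27 23 28
f 27 28 25
f 28 23 29
f 28 29 25
f 29 23 30
f 29 30 25
f 30 23 31
f 30 31 25
f 31 23 32
f 31 32 25
f 32 23 24
f 32 24 25
f 34 33 36
f 34 36 35
f 36 33 37
f 36 37 35
f 37 33 38
f 37 38 35
f 38 33 39
f 38 39 35
f 39 33 40
f 39 40 35
f 40 33 41
f 40 41 35
f 41 33 42
f 41 42 35
f 42 33 43
f 42 43 35
f 43 33 44
f 43 44 35
f 44 33 45
f 44 45 35
f 45 33 46
f 45 46 35
f 46 33 47
f 46 47 35
f 47 33 48
f 47 48 35
f 48 33 49
f 48 49 35
f 49 33 34
f 49 34 35
f 50 61 55
f 50 55 51
f 50 51 57
f 50 57 60
f 50 60 61
f 51 55 59
f 55 61 54
f 61 60 52
f 60 57 56
f 57 51 58
f 53 59 54
f 53 54 52
f 53 52 56
f 53 56 58
f 53 58 59
f 54 59 55
f 52 54 61
f 56 52 60
f 58 56 57
f 59 58 51
f 63 62 65
f 63 65 64
f 65 62 66
f 65 66 64
f 66 62 67
f 66 67 64
f 67 62 68
f 67 68 64
f 68 62 69
f 68 69 64
f 69 62 70
f 69 70 64
f 70 62 71
f 70 71 64
f 71 62 72
f 71 72 64
f 72 62 73
f 72 73 64
f 73 62 74
f 73 74 64
f 74 62 75
f 74 75 64
f 75 62 76
f 75 76 64
f 76 62 77
f 76 77 64
f 77 62 78
f 77 78 64
f 78 62 79
f 78 79 64
f 79 62 63
f 79 63 64



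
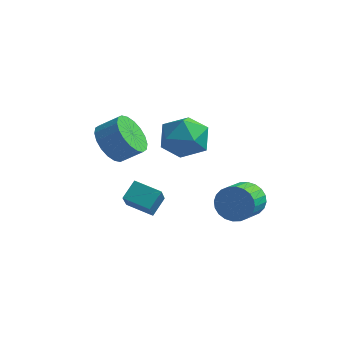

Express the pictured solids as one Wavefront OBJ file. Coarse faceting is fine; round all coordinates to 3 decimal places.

v -2.668 -2.797 -3.163
v -2.32 -3.878 -1.966
v -2.479 -1.988 -2.488
v -2.13 -3.07 -1.291
v -1.39 -2.79 -3.529
v -1.041 -3.872 -2.332
v -1.2 -1.982 -2.854
v -0.852 -3.063 -1.657
v -3.574 -2.485 0.355
v -3.105 -1.957 -0.488
v -2.157 -1.666 0.222
v -2.626 -2.195 1.065
v -3.372 -1.606 -0.275
v -2.424 -1.316 0.435
v -3.679 -1.43 0.063
v -2.731 -1.139 0.773
v -3.966 -1.463 0.459
v -3.017 -1.172 1.169
v -4.174 -1.698 0.834
v -3.226 -1.407 1.544
v -4.264 -2.089 1.114
v -3.316 -1.798 1.825
v -4.218 -2.559 1.244
v -3.269 -2.268 1.954
v -4.043 -3.014 1.198
v -3.095 -2.723 1.908
v -3.776 -3.364 0.985
v -2.828 -3.074 1.695
v -3.469 -3.541 0.647
v -2.521 -3.25 1.357
v -3.183 -3.508 0.251
v -2.234 -3.217 0.961
v -2.974 -3.273 -0.124
v -2.026 -2.982 0.586
v -2.884 -2.882 -0.405
v -1.936 -2.591 0.306
v -2.931 -2.412 -0.534
v -1.982 -2.121 0.176
v 0.202 -1.047 0.991
v 0.687 -1.627 1.962
v -1.127 -2.513 0.778
v -0.642 -3.093 1.749
v -1.259 -2.041 1.906
v -0.438 -1.135 2.038
v -0.002 -3.005 0.702
v 0.819 -2.099 0.834
v 0.561 -2.838 1.783
v -0.216 -2.241 2.527
v -0.224 -1.899 0.213
v -1.001 -1.302 0.957
v 2.034 -0.471 -2.95
v 2.654 -0.227 -2.273
v 2.626 -1.545 -1.772
v 2.006 -1.789 -2.45
v 2.331 -0.156 -2.104
v 2.303 -1.474 -1.604
v 1.963 -0.133 -2.065
v 1.935 -1.451 -1.565
v 1.606 -0.162 -2.16
v 1.578 -1.48 -1.66
v 1.314 -0.238 -2.376
v 1.286 -1.555 -1.876
v 1.132 -0.349 -2.679
v 1.104 -1.667 -2.178
v 1.087 -0.478 -3.023
v 1.059 -1.796 -2.523
v 1.186 -0.607 -3.356
v 1.158 -1.925 -2.856
v 1.414 -0.715 -3.628
v 1.386 -2.033 -3.127
v 1.737 -0.786 -3.796
v 1.709 -2.104 -3.296
v 2.105 -0.809 -3.835
v 2.077 -2.127 -3.335
v 2.462 -0.78 -3.74
v 2.434 -2.098 -3.24
v 2.754 -0.705 -3.524
v 2.726 -2.022 -3.024
v 2.936 -0.593 -3.222
v 2.908 -1.911 -2.721
v 2.981 -0.464 -2.877
v 2.953 -1.782 -2.377
v 2.882 -0.335 -2.544
v 2.854 -1.653 -2.044
f 2 4 1
f 5 2 1
f 1 4 3
f 3 5 1
f 2 8 4
f 6 2 5
f 6 8 2
f 4 8 3
f 7 5 3
f 3 8 7
f 7 6 5
f 8 6 7
f 10 9 13
f 10 13 11
f 11 13 14
f 11 14 12
f 13 9 15
f 13 15 14
f 14 15 16
f 14 16 12
f 15 9 17
f 15 17 16
f 16 17 18
f 16 18 12
f 17 9 19
f 17 19 18
f 18 19 20
f 18 20 12
f 19 9 21
f 19 21 20
f 20 21 22
f 20 22 12
f 21 9 23
f 21 23 22
f 22 23 24
f 22 24 12
f 23 9 25
f 23 25 24
f 24 25 26
f 24 26 12
f 25 9 27
f 25 27 26
f 26 27 28
f 26 28 12
f 27 9 29
f 27 29 28
f 28 29 30
f 28 30 12
f 29 9 31
f 29 31 30
f 30 31 32
f 30 32 12
f 31 9 33
f 31 33 32
f 32 33 34
f 32 34 12
f 33 9 35
f 33 35 34
f 34 35 36
f 34 36 12
f 35 9 37
f 35 37 36
f 36 37 38
f 36 38 12
f 37 9 10
f 37 10 38
f 38 10 11
f 38 11 12
f 39 50 44
f 39 44 40
f 39 40 46
f 39 46 49
f 39 49 50
f 40 44 48
f 44 50 43
f 50 49 41
f 49 46 45
f 46 40 47
f 42 48 43
f 42 43 41
f 42 41 45
f 42 45 47
f 42 47 48
f 43 48 44
f 41 43 50
f 45 41 49
f 47 45 46
f 48 47 40
f 52 51 55
f 52 55 53
f 53 55 56
f 53 56 54
f 55 51 57
f 55 57 56
f 56 57 58
f 56 58 54
f 57 51 59
f 57 59 58
f 58 59 60
f 58 60 54
f 59 51 61
f 59 61 60
f 60 61 62
f 60 62 54
f 61 51 63
f 61 63 62
f 62 63 64
f 62 64 54
f 63 51 65
f 63 65 64
f 64 65 66
f 64 66 54
f 65 51 67
f 65 67 66
f 66 67 68
f 66 68 54
f 67 51 69
f 67 69 68
f 68 69 70
f 68 70 54
f 69 51 71
f 69 71 70
f 70 71 72
f 70 72 54
f 71 51 73
f 71 73 72
f 72 73 74
f 72 74 54
f 73 51 75
f 73 75 74
f 74 75 76
f 74 76 54
f 75 51 77
f 75 77 76
f 76 77 78
f 76 78 54
f 77 51 79
f 77 79 78
f 78 79 80
f 78 80 54
f 79 51 81
f 79 81 80
f 80 81 82
f 80 82 54
f 81 51 83
f 81 83 82
f 82 83 84
f 82 84 54
f 83 51 52
f 83 52 84
f 84 52 53
f 84 53 54



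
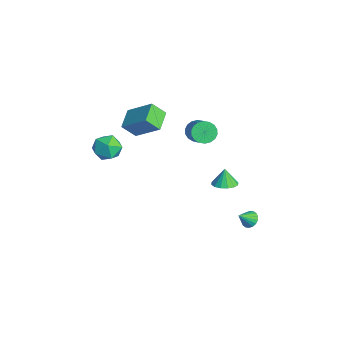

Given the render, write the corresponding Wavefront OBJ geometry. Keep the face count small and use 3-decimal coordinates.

v 2.911 4.251 -3.811
v 3.153 4.646 -3.461
v 3.109 3.509 -3.109
v 2.906 4.649 -3.388
v 2.659 4.573 -3.399
v 2.463 4.433 -3.492
v 2.355 4.258 -3.647
v 2.358 4.081 -3.835
v 2.47 3.938 -4.018
v 2.67 3.857 -4.16
v 2.917 3.854 -4.233
v 3.164 3.929 -4.222
v 3.36 4.069 -4.13
v 3.468 4.245 -3.974
v 3.465 4.421 -3.786
v 3.353 4.565 -3.603
v 1.098 1.777 3.079
v 1.505 1.68 2.481
v 2.868 1.585 3.422
v 2.462 1.683 4.021
v 1.503 2.003 2.515
v 2.867 1.908 3.457
v 1.422 2.281 2.661
v 2.785 2.186 3.603
v 1.276 2.46 2.89
v 2.64 2.365 3.832
v 1.095 2.503 3.157
v 2.459 2.408 4.098
v 0.915 2.403 3.408
v 2.278 2.308 4.349
v 0.771 2.179 3.594
v 2.135 2.084 4.535
v 0.692 1.875 3.678
v 2.055 1.78 4.619
v 0.693 1.552 3.643
v 2.057 1.457 4.585
v 0.775 1.274 3.497
v 2.138 1.179 4.439
v 0.92 1.095 3.268
v 2.284 1 4.21
v 1.101 1.052 3.002
v 2.465 0.957 3.943
v 1.282 1.152 2.751
v 2.645 1.057 3.692
v 1.425 1.376 2.565
v 2.789 1.281 3.506
v 3.409 2.559 0.19
v 3.981 2.114 0.382
v 3.131 2.641 1.21
v 4.126 2.474 0.392
v 4.079 2.857 0.349
v 3.852 3.16 0.263
v 3.507 3.302 0.158
v 3.135 3.246 0.061
v 2.837 3.005 -0.001
v 2.692 2.645 -0.012
v 2.739 2.262 0.031
v 2.966 1.959 0.117
v 3.311 1.817 0.223
v 3.683 1.873 0.319
v -1.268 -1.515 3.864
v -0.127 -0.468 5.015
v -1.12 -0.748 3.02
v 0.021 0.299 4.172
v -0.201 -2.199 3.428
v 0.94 -1.152 4.58
v -0.053 -1.432 2.585
v 1.088 -0.385 3.736
v -1.296 -2.035 1.286
v -0.368 -2.117 1.547
v -1.372 -3.583 1.073
v -0.444 -3.665 1.334
v -1.112 -3.421 1.99
v -1.064 -2.463 2.122
v -0.676 -3.237 0.498
v -0.628 -2.279 0.63
v 0.015 -2.859 1.06
v -0.254 -2.973 1.982
v -1.486 -2.727 0.638
v -1.755 -2.841 1.56
f 2 1 4
f 2 4 3
f 4 1 5
f 4 5 3
f 5 1 6
f 5 6 3
f 6 1 7
f 6 7 3
f 7 1 8
f 7 8 3
f 8 1 9
f 8 9 3
f 9 1 10
f 9 10 3
f 10 1 11
f 10 11 3
f 11 1 12
f 11 12 3
f 12 1 13
f 12 13 3
f 13 1 14
f 13 14 3
f 14 1 15
f 14 15 3
f 15 1 16
f 15 16 3
f 16 1 2
f 16 2 3
f 18 17 21
f 18 21 19
f 19 21 22
f 19 22 20
f 21 17 23
f 21 23 22
f 22 23 24
f 22 24 20
f 23 17 25
f 23 25 24
f 24 25 26
f 24 26 20
f 25 17 27
f 25 27 26
f 26 27 28
f 26 28 20
f 27 17 29
f 27 29 28
f 28 29 30
f 28 30 20
f 29 17 31
f 29 31 30
f 30 31 32
f 30 32 20
f 31 17 33
f 31 33 32
f 32 33 34
f 32 34 20
f 33 17 35
f 33 35 34
f 34 35 36
f 34 36 20
f 35 17 37
f 35 37 36
f 36 37 38
f 36 38 20
f 37 17 39
f 37 39 38
f 38 39 40
f 38 40 20
f 39 17 41
f 39 41 40
f 40 41 42
f 40 42 20
f 41 17 43
f 41 43 42
f 42 43 44
f 42 44 20
f 43 17 45
f 43 45 44
f 44 45 46
f 44 46 20
f 45 17 18
f 45 18 46
f 46 18 19
f 46 19 20
f 48 47 50
f 48 50 49
f 50 47 51
f 50 51 49
f 51 47 52
f 51 52 49
f 52 47 53
f 52 53 49
f 53 47 54
f 53 54 49
f 54 47 55
f 54 55 49
f 55 47 56
f 55 56 49
f 56 47 57
f 56 57 49
f 57 47 58
f 57 58 49
f 58 47 59
f 58 59 49
f 59 47 60
f 59 60 49
f 60 47 48
f 60 48 49
f 62 64 61
f 65 62 61
f 61 64 63
f 63 65 61
f 62 68 64
f 66 62 65
f 66 68 62
f 64 68 63
f 67 65 63
f 63 68 67
f 67 66 65
f 68 66 67
f 69 80 74
f 69 74 70
f 69 70 76
f 69 76 79
f 69 79 80
f 70 74 78
f 74 80 73
f 80 79 71
f 79 76 75
f 76 70 77
f 72 78 73
f 72 73 71
f 72 71 75
f 72 75 77
f 72 77 78
f 73 78 74
f 71 73 80
f 75 71 79
f 77 75 76
f 78 77 70



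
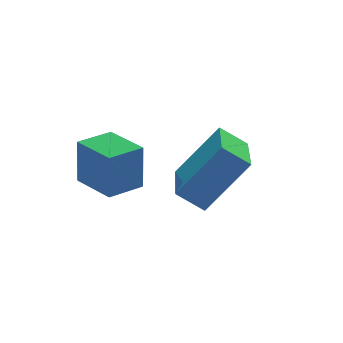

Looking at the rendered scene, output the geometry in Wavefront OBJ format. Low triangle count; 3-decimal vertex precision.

v -1.674 0.499 -1.909
v -1.652 0.51 -0.469
v -2.013 1.816 -1.913
v -1.991 1.827 -0.473
v -0.609 0.773 -1.927
v -0.587 0.784 -0.487
v -0.948 2.09 -1.931
v -0.926 2.101 -0.491
v 0.222 -1.185 -1.953
v -0.401 -0.765 -1.405
v 1.114 0.739 -2.412
v 0.491 1.159 -1.863
v 1.409 -1.379 -0.457
v 0.786 -0.959 0.092
v 2.301 0.545 -0.915
v 1.678 0.965 -0.367
f 2 4 1
f 5 2 1
f 1 4 3
f 3 5 1
f 2 8 4
f 6 2 5
f 6 8 2
f 4 8 3
f 7 5 3
f 3 8 7
f 7 6 5
f 8 6 7
f 10 12 9
f 13 10 9
f 9 12 11
f 11 13 9
f 10 16 12
f 14 10 13
f 14 16 10
f 12 16 11
f 15 13 11
f 11 16 15
f 15 14 13
f 16 14 15



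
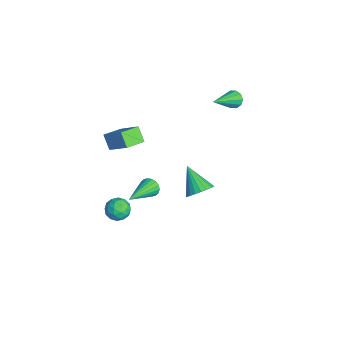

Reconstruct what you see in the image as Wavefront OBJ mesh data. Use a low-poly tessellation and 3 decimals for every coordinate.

v -3.473 4.007 3.019
v -3.163 4.433 3.21
v -2.307 2.613 4.241
v -3.433 4.394 3.423
v -3.719 4.207 3.481
v -3.91 3.943 3.364
v -3.935 3.705 3.115
v -3.783 3.581 2.829
v -3.513 3.621 2.616
v -3.228 3.808 2.557
v -3.036 4.071 2.675
v -3.012 4.31 2.924
v -4.432 -2.744 0.508
v -3.15 -2.054 1.85
v -4.84 -1.741 0.382
v -3.558 -1.051 1.724
v -3.782 -2.569 -0.204
v -2.5 -1.879 1.138
v -4.19 -1.566 -0.33
v -2.908 -0.876 1.012
v 1.83 -2.605 0.504
v 2.205 -2.866 1.039
v 1.375 -3.634 0.321
v 1.75 -3.895 0.856
v 1.224 -3.444 0.982
v 1.505 -2.808 1.095
v 2.075 -3.692 0.265
v 2.356 -3.056 0.378
v 2.357 -3.538 0.892
v 1.831 -3.385 1.335
v 1.749 -3.115 0.025
v 1.223 -2.962 0.468
v 2.057 -2.645 0.788
v 1.523 -3.855 0.572
v 1.213 -3.59 0.646
v 1.434 -3.743 0.961
v 1.646 -2.611 0.82
v 1.867 -2.765 1.135
v 1.29 -3.104 1.102
v 1.713 -3.735 0.225
v 1.934 -3.889 0.54
v 2.146 -2.757 0.399
v 2.367 -2.91 0.714
v 2.29 -3.396 0.258
v 2.367 -3.194 1.016
v 2.1 -3.799 0.908
v 2.29 -3.679 0.56
v 2.456 -3.305 0.627
v 2.058 -3.104 1.276
v 1.791 -3.708 1.169
v 1.482 -3.443 1.243
v 1.647 -3.069 1.309
v 2.147 -3.499 1.189
v 1.789 -2.792 0.191
v 1.522 -3.396 0.084
v 1.933 -3.431 0.051
v 2.098 -3.057 0.117
v 1.48 -2.701 0.452
v 1.213 -3.306 0.344
v 1.124 -3.195 0.733
v 1.29 -2.821 0.8
v 1.433 -3.001 0.171
v -0.694 1.587 -1.706
v -0.239 1.829 -1.082
v -1.946 1.173 -0.634
v -0.402 2.112 -1.163
v -0.616 2.305 -1.338
v -0.843 2.373 -1.577
v -1.045 2.306 -1.838
v -1.186 2.114 -2.077
v -1.242 1.831 -2.251
v -1.203 1.506 -2.331
v -1.076 1.196 -2.304
v -0.883 0.953 -2.173
v -0.658 0.819 -1.961
v -0.438 0.819 -1.705
v -0.263 0.951 -1.45
v -0.163 1.194 -1.239
v -0.154 1.504 -1.108
v 2.285 -1.714 2.706
v 2.582 -1.689 2.244
v 3.715 -3.046 3.554
v 2.674 -1.506 2.378
v 2.688 -1.363 2.577
v 2.623 -1.291 2.801
v 2.491 -1.302 3.007
v 2.318 -1.395 3.153
v 2.138 -1.551 3.211
v 1.988 -1.739 3.169
v 1.896 -1.922 3.035
v 1.882 -2.065 2.836
v 1.947 -2.137 2.612
v 2.079 -2.126 2.406
v 2.252 -2.033 2.26
v 2.431 -1.877 2.202
f 2 1 4
f 2 4 3
f 4 1 5
f 4 5 3
f 5 1 6
f 5 6 3
f 6 1 7
f 6 7 3
f 7 1 8
f 7 8 3
f 8 1 9
f 8 9 3
f 9 1 10
f 9 10 3
f 10 1 11
f 10 11 3
f 11 1 12
f 11 12 3
f 12 1 2
f 12 2 3
f 14 16 13
f 17 14 13
f 13 16 15
f 15 17 13
f 14 20 16
f 18 14 17
f 18 20 14
f 16 20 15
f 19 17 15
f 15 20 19
f 19 18 17
f 20 18 19
f 21 58 37
f 58 32 61
f 37 61 26
f 58 61 37
f 21 37 33
f 37 26 38
f 33 38 22
f 37 38 33
f 21 33 42
f 33 22 43
f 42 43 28
f 33 43 42
f 21 42 54
f 42 28 57
f 54 57 31
f 42 57 54
f 21 54 58
f 54 31 62
f 58 62 32
f 54 62 58
f 22 38 49
f 38 26 52
f 49 52 30
f 38 52 49
f 26 61 39
f 61 32 60
f 39 60 25
f 61 60 39
f 32 62 59
f 62 31 55
f 59 55 23
f 62 55 59
f 31 57 56
f 57 28 44
f 56 44 27
f 57 44 56
f 28 43 48
f 43 22 45
f 48 45 29
f 43 45 48
f 24 50 36
f 50 30 51
f 36 51 25
f 50 51 36
f 24 36 34
f 36 25 35
f 34 35 23
f 36 35 34
f 24 34 41
f 34 23 40
f 41 40 27
f 34 40 41
f 24 41 46
f 41 27 47
f 46 47 29
f 41 47 46
f 24 46 50
f 46 29 53
f 50 53 30
f 46 53 50
f 25 51 39
f 51 30 52
f 39 52 26
f 51 52 39
f 23 35 59
f 35 25 60
f 59 60 32
f 35 60 59
f 27 40 56
f 40 23 55
f 56 55 31
f 40 55 56
f 29 47 48
f 47 27 44
f 48 44 28
f 47 44 48
f 30 53 49
f 53 29 45
f 49 45 22
f 53 45 49
f 64 63 66
f 64 66 65
f 66 63 67
f 66 67 65
f 67 63 68
f 67 68 65
f 68 63 69
f 68 69 65
f 69 63 70
f 69 70 65
f 70 63 71
f 70 71 65
f 71 63 72
f 71 72 65
f 72 63 73
f 72 73 65
f 73 63 74
f 73 74 65
f 74 63 75
f 74 75 65
f 75 63 76
f 75 76 65
f 76 63 77
f 76 77 65
f 77 63 78
f 77 78 65
f 78 63 79
f 78 79 65
f 79 63 64
f 79 64 65
f 81 80 83
f 81 83 82
f 83 80 84
f 83 84 82
f 84 80 85
f 84 85 82
f 85 80 86
f 85 86 82
f 86 80 87
f 86 87 82
f 87 80 88
f 87 88 82
f 88 80 89
f 88 89 82
f 89 80 90
f 89 90 82
f 90 80 91
f 90 91 82
f 91 80 92
f 91 92 82
f 92 80 93
f 92 93 82
f 93 80 94
f 93 94 82
f 94 80 95
f 94 95 82
f 95 80 81
f 95 81 82



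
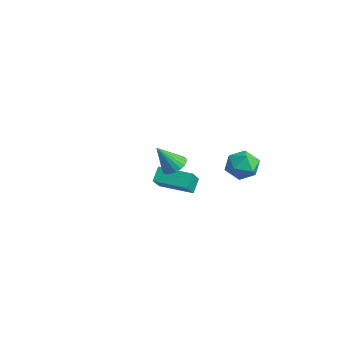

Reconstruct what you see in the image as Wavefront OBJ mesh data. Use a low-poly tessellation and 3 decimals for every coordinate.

v 2.179 1.929 1.593
v 3.061 2.264 1.205
v 2.239 0.616 0.595
v 3.121 0.951 0.207
v 3.083 0.615 1.169
v 3.046 1.426 1.785
v 2.254 1.454 0.015
v 2.217 2.265 0.631
v 3.107 1.971 0.229
v 3.619 1.452 0.942
v 1.681 1.428 0.858
v 2.193 0.909 1.571
v -4.231 0.588 -4.31
v -3.546 -0.242 -3.222
v -4.646 1.202 -3.58
v -3.961 0.372 -2.492
v -2.599 1.808 -4.408
v -1.914 0.978 -3.32
v -3.014 2.422 -3.678
v -2.329 1.592 -2.59
v 3.485 -3.217 2.946
v 4.196 -3.278 3.101
v 3.115 -4.043 4.314
v 4.123 -3.018 3.239
v 3.94 -2.792 3.326
v 3.679 -2.639 3.347
v 3.384 -2.586 3.299
v 3.106 -2.643 3.19
v 2.894 -2.799 3.039
v 2.784 -3.027 2.872
v 2.795 -3.288 2.717
v 2.926 -3.537 2.602
v 3.153 -3.73 2.547
v 3.437 -3.835 2.56
v 3.73 -3.833 2.64
v 3.98 -3.725 2.774
v 4.145 -3.528 2.937
f 1 12 6
f 1 6 2
f 1 2 8
f 1 8 11
f 1 11 12
f 2 6 10
f 6 12 5
f 12 11 3
f 11 8 7
f 8 2 9
f 4 10 5
f 4 5 3
f 4 3 7
f 4 7 9
f 4 9 10
f 5 10 6
f 3 5 12
f 7 3 11
f 9 7 8
f 10 9 2
f 14 16 13
f 17 14 13
f 13 16 15
f 15 17 13
f 14 20 16
f 18 14 17
f 18 20 14
f 16 20 15
f 19 17 15
f 15 20 19
f 19 18 17
f 20 18 19
f 22 21 24
f 22 24 23
f 24 21 25
f 24 25 23
f 25 21 26
f 25 26 23
f 26 21 27
f 26 27 23
f 27 21 28
f 27 28 23
f 28 21 29
f 28 29 23
f 29 21 30
f 29 30 23
f 30 21 31
f 30 31 23
f 31 21 32
f 31 32 23
f 32 21 33
f 32 33 23
f 33 21 34
f 33 34 23
f 34 21 35
f 34 35 23
f 35 21 36
f 35 36 23
f 36 21 37
f 36 37 23
f 37 21 22
f 37 22 23



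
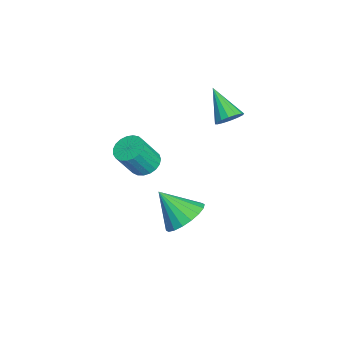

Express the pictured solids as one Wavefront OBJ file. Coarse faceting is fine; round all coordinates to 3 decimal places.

v 1.951 2.117 -1.102
v 2.767 2.383 -0.57
v 1.509 1.023 0.122
v 2.455 2.671 -0.425
v 2.042 2.85 -0.414
v 1.612 2.884 -0.539
v 1.249 2.766 -0.776
v 1.025 2.519 -1.077
v 0.984 2.192 -1.384
v 1.135 1.851 -1.634
v 1.447 1.562 -1.779
v 1.859 1.383 -1.79
v 2.29 1.35 -1.665
v 2.653 1.468 -1.428
v 2.877 1.715 -1.127
v 2.918 2.041 -0.82
v -3.264 0.232 -2.027
v -2.562 0.205 -2.289
v -2.074 -0.479 -0.916
v -2.776 -0.452 -0.653
v -2.568 0.484 -2.149
v -2.08 -0.201 -0.775
v -2.694 0.718 -1.987
v -2.206 0.034 -0.614
v -2.919 0.869 -1.832
v -2.431 0.185 -0.459
v -3.204 0.91 -1.71
v -2.716 0.225 -0.337
v -3.499 0.833 -1.644
v -3.01 0.149 -0.271
v -3.753 0.652 -1.643
v -3.265 -0.032 -0.27
v -3.923 0.399 -1.709
v -3.435 -0.285 -0.336
v -3.979 0.117 -1.83
v -3.491 -0.567 -0.457
v -3.911 -0.145 -1.985
v -3.423 -0.829 -0.611
v -3.731 -0.342 -2.147
v -3.243 -1.026 -0.773
v -3.471 -0.44 -2.288
v -2.983 -1.124 -0.915
v -3.175 -0.421 -2.384
v -2.687 -1.106 -1.011
v -2.894 -0.29 -2.418
v -2.406 -0.974 -1.045
v -2.677 -0.068 -2.385
v -2.189 -0.752 -1.012
v -2.851 3.827 1.319
v -2.376 3.785 1.79
v -4.009 3.093 2.421
v -2.524 4.094 1.84
v -2.76 4.332 1.75
v -3.02 4.435 1.545
v -3.235 4.375 1.28
v -3.347 4.168 1.025
v -3.325 3.87 0.848
v -3.177 3.561 0.798
v -2.941 3.323 0.887
v -2.681 3.22 1.092
v -2.466 3.28 1.358
v -2.354 3.487 1.613
f 2 1 4
f 2 4 3
f 4 1 5
f 4 5 3
f 5 1 6
f 5 6 3
f 6 1 7
f 6 7 3
f 7 1 8
f 7 8 3
f 8 1 9
f 8 9 3
f 9 1 10
f 9 10 3
f 10 1 11
f 10 11 3
f 11 1 12
f 11 12 3
f 12 1 13
f 12 13 3
f 13 1 14
f 13 14 3
f 14 1 15
f 14 15 3
f 15 1 16
f 15 16 3
f 16 1 2
f 16 2 3
f 18 17 21
f 18 21 19
f 19 21 22
f 19 22 20
f 21 17 23
f 21 23 22
f 22 23 24
f 22 24 20
f 23 17 25
f 23 25 24
f 24 25 26
f 24 26 20
f 25 17 27
f 25 27 26
f 26 27 28
f 26 28 20
f 27 17 29
f 27 29 28
f 28 29 30
f 28 30 20
f 29 17 31
f 29 31 30
f 30 31 32
f 30 32 20
f 31 17 33
f 31 33 32
f 32 33 34
f 32 34 20
f 33 17 35
f 33 35 34
f 34 35 36
f 34 36 20
f 35 17 37
f 35 37 36
f 36 37 38
f 36 38 20
f 37 17 39
f 37 39 38
f 38 39 40
f 38 40 20
f 39 17 41
f 39 41 40
f 40 41 42
f 40 42 20
f 41 17 43
f 41 43 42
f 42 43 44
f 42 44 20
f 43 17 45
f 43 45 44
f 44 45 46
f 44 46 20
f 45 17 47
f 45 47 46
f 46 47 48
f 46 48 20
f 47 17 18
f 47 18 48
f 48 18 19
f 48 19 20
f 50 49 52
f 50 52 51
f 52 49 53
f 52 53 51
f 53 49 54
f 53 54 51
f 54 49 55
f 54 55 51
f 55 49 56
f 55 56 51
f 56 49 57
f 56 57 51
f 57 49 58
f 57 58 51
f 58 49 59
f 58 59 51
f 59 49 60
f 59 60 51
f 60 49 61
f 60 61 51
f 61 49 62
f 61 62 51
f 62 49 50
f 62 50 51



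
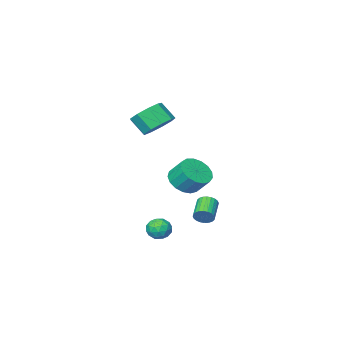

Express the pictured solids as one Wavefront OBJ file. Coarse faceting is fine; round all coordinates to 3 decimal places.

v 1.756 3.994 -2.698
v 2.183 3.473 -2.815
v 1.057 3.307 -2.185
v 1.484 2.786 -2.302
v 1.658 3.278 -1.861
v 2.09 3.703 -2.178
v 1.15 3.077 -2.822
v 1.582 3.502 -3.139
v 1.809 2.906 -2.891
v 2.122 3.031 -2.297
v 1.118 3.749 -2.703
v 1.431 3.874 -2.109
v 2.03 3.794 -2.801
v 1.21 2.986 -2.199
v 1.312 3.276 -1.939
v 1.563 2.969 -2.008
v 1.976 3.929 -2.427
v 2.227 3.623 -2.495
v 1.918 3.508 -1.935
v 1.013 3.157 -2.505
v 1.264 2.851 -2.573
v 1.677 3.811 -2.992
v 1.928 3.504 -3.061
v 1.322 3.272 -3.065
v 2.062 3.155 -2.915
v 1.651 2.751 -2.613
v 1.455 2.922 -2.919
v 1.708 3.171 -3.106
v 2.246 3.228 -2.566
v 1.836 2.824 -2.264
v 1.938 3.113 -2.005
v 2.191 3.363 -2.191
v 2.026 2.895 -2.611
v 1.404 3.956 -2.736
v 0.994 3.552 -2.434
v 1.049 3.417 -2.809
v 1.302 3.667 -2.995
v 1.589 4.029 -2.387
v 1.178 3.625 -2.085
v 1.532 3.609 -1.894
v 1.785 3.858 -2.081
v 1.214 3.885 -2.389
v -2.405 -0.591 -1.478
v -1.552 -0.78 -1.056
v -1.822 0.002 -0.16
v -2.675 0.191 -0.582
v -1.46 -0.423 -1.339
v -1.73 0.358 -0.443
v -1.584 -0.105 -1.654
v -1.854 0.676 -0.757
v -1.896 0.101 -1.928
v -2.166 0.883 -1.032
v -2.325 0.149 -2.1
v -2.595 0.931 -1.203
v -2.772 0.028 -2.129
v -3.042 0.81 -1.232
v -3.135 -0.235 -2.009
v -3.405 0.547 -1.112
v -3.331 -0.58 -1.767
v -3.601 0.202 -0.871
v -3.314 -0.927 -1.459
v -3.585 -0.145 -0.563
v -3.09 -1.197 -1.156
v -3.36 -0.416 -0.259
v -2.708 -1.329 -0.926
v -2.979 -0.547 -0.03
v -2.257 -1.291 -0.823
v -2.528 -0.509 0.073
v -1.84 -1.093 -0.87
v -2.11 -0.311 0.026
v -2.06 1.761 -3.14
v -1.659 1.611 -2.779
v -2.458 0.769 -2.239
v -2.86 0.919 -2.6
v -1.756 1.774 -2.67
v -2.555 0.932 -2.13
v -1.9 1.934 -2.632
v -2.699 1.092 -2.092
v -2.068 2.068 -2.672
v -2.867 1.226 -2.132
v -2.235 2.155 -2.782
v -3.034 1.313 -2.243
v -2.375 2.183 -2.948
v -3.174 1.341 -2.408
v -2.467 2.146 -3.142
v -3.266 1.304 -2.603
v -2.498 2.05 -3.336
v -3.297 1.208 -2.797
v -2.462 1.911 -3.501
v -3.261 1.069 -2.961
v -2.365 1.748 -3.61
v -3.164 0.906 -3.07
v -2.221 1.588 -3.648
v -3.02 0.746 -3.108
v -2.053 1.454 -3.608
v -2.852 0.612 -3.068
v -1.886 1.367 -3.497
v -2.685 0.525 -2.958
v -1.746 1.339 -3.332
v -2.545 0.497 -2.792
v -1.654 1.376 -3.137
v -2.453 0.534 -2.598
v -1.623 1.472 -2.943
v -2.422 0.63 -2.404
v -0.201 0.567 3.076
v 0.602 1.082 3.181
v 0.945 0.368 4.068
v 0.141 -0.147 3.964
v 0.127 1.328 3.562
v 0.47 0.613 4.449
v -0.502 1.217 3.715
v -0.159 0.503 4.603
v -0.99 0.803 3.57
v -0.647 0.088 4.458
v -1.109 0.278 3.194
v -0.767 -0.436 4.081
v -0.803 -0.111 2.762
v -0.461 -0.826 3.65
v -0.216 -0.183 2.478
v 0.127 -0.898 3.365
v 0.378 0.096 2.473
v 0.721 -0.619 3.361
v 0.701 0.596 2.751
v 1.044 -0.119 3.638
f 1 38 17
f 38 12 41
f 17 41 6
f 38 41 17
f 1 17 13
f 17 6 18
f 13 18 2
f 17 18 13
f 1 13 22
f 13 2 23
f 22 23 8
f 13 23 22
f 1 22 34
f 22 8 37
f 34 37 11
f 22 37 34
f 1 34 38
f 34 11 42
f 38 42 12
f 34 42 38
f 2 18 29
f 18 6 32
f 29 32 10
f 18 32 29
f 6 41 19
f 41 12 40
f 19 40 5
f 41 40 19
f 12 42 39
f 42 11 35
f 39 35 3
f 42 35 39
f 11 37 36
f 37 8 24
f 36 24 7
f 37 24 36
f 8 23 28
f 23 2 25
f 28 25 9
f 23 25 28
f 4 30 16
f 30 10 31
f 16 31 5
f 30 31 16
f 4 16 14
f 16 5 15
f 14 15 3
f 16 15 14
f 4 14 21
f 14 3 20
f 21 20 7
f 14 20 21
f 4 21 26
f 21 7 27
f 26 27 9
f 21 27 26
f 4 26 30
f 26 9 33
f 30 33 10
f 26 33 30
f 5 31 19
f 31 10 32
f 19 32 6
f 31 32 19
f 3 15 39
f 15 5 40
f 39 40 12
f 15 40 39
f 7 20 36
f 20 3 35
f 36 35 11
f 20 35 36
f 9 27 28
f 27 7 24
f 28 24 8
f 27 24 28
f 10 33 29
f 33 9 25
f 29 25 2
f 33 25 29
f 44 43 47
f 44 47 45
f 45 47 48
f 45 48 46
f 47 43 49
f 47 49 48
f 48 49 50
f 48 50 46
f 49 43 51
f 49 51 50
f 50 51 52
f 50 52 46
f 51 43 53
f 51 53 52
f 52 53 54
f 52 54 46
f 53 43 55
f 53 55 54
f 54 55 56
f 54 56 46
f 55 43 57
f 55 57 56
f 56 57 58
f 56 58 46
f 57 43 59
f 57 59 58
f 58 59 60
f 58 60 46
f 59 43 61
f 59 61 60
f 60 61 62
f 60 62 46
f 61 43 63
f 61 63 62
f 62 63 64
f 62 64 46
f 63 43 65
f 63 65 64
f 64 65 66
f 64 66 46
f 65 43 67
f 65 67 66
f 66 67 68
f 66 68 46
f 67 43 69
f 67 69 68
f 68 69 70
f 68 70 46
f 69 43 44
f 69 44 70
f 70 44 45
f 70 45 46
f 72 71 75
f 72 75 73
f 73 75 76
f 73 76 74
f 75 71 77
f 75 77 76
f 76 77 78
f 76 78 74
f 77 71 79
f 77 79 78
f 78 79 80
f 78 80 74
f 79 71 81
f 79 81 80
f 80 81 82
f 80 82 74
f 81 71 83
f 81 83 82
f 82 83 84
f 82 84 74
f 83 71 85
f 83 85 84
f 84 85 86
f 84 86 74
f 85 71 87
f 85 87 86
f 86 87 88
f 86 88 74
f 87 71 89
f 87 89 88
f 88 89 90
f 88 90 74
f 89 71 91
f 89 91 90
f 90 91 92
f 90 92 74
f 91 71 93
f 91 93 92
f 92 93 94
f 92 94 74
f 93 71 95
f 93 95 94
f 94 95 96
f 94 96 74
f 95 71 97
f 95 97 96
f 96 97 98
f 96 98 74
f 97 71 99
f 97 99 98
f 98 99 100
f 98 100 74
f 99 71 101
f 99 101 100
f 100 101 102
f 100 102 74
f 101 71 103
f 101 103 102
f 102 103 104
f 102 104 74
f 103 71 72
f 103 72 104
f 104 72 73
f 104 73 74
f 106 105 109
f 106 109 107
f 107 109 110
f 107 110 108
f 109 105 111
f 109 111 110
f 110 111 112
f 110 112 108
f 111 105 113
f 111 113 112
f 112 113 114
f 112 114 108
f 113 105 115
f 113 115 114
f 114 115 116
f 114 116 108
f 115 105 117
f 115 117 116
f 116 117 118
f 116 118 108
f 117 105 119
f 117 119 118
f 118 119 120
f 118 120 108
f 119 105 121
f 119 121 120
f 120 121 122
f 120 122 108
f 121 105 123
f 121 123 122
f 122 123 124
f 122 124 108
f 123 105 106
f 123 106 124
f 124 106 107
f 124 107 108



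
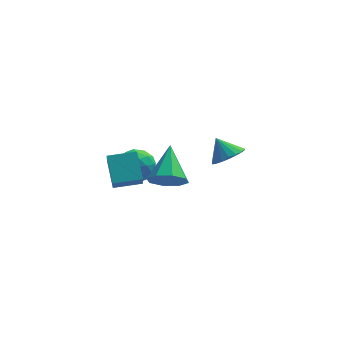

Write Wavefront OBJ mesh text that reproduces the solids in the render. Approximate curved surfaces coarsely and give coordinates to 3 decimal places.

v -3.171 4.33 -4.696
v -2.732 4.817 -3.834
v -3.248 2.823 -3.806
v -2.809 3.31 -2.944
v -3.814 3.565 -3.257
v -3.767 4.497 -3.807
v -2.213 3.143 -3.833
v -2.166 4.075 -4.383
v -2.141 4.084 -3.3
v -3.13 4.344 -2.945
v -2.85 3.296 -4.695
v -3.839 3.556 -4.34
v -2.945 4.706 -4.343
v -3.035 2.934 -3.297
v -3.626 3.084 -3.481
v -3.368 3.37 -2.974
v -3.553 4.518 -4.328
v -3.295 4.804 -3.821
v -3.931 4.068 -3.482
v -2.685 2.836 -3.819
v -2.427 3.122 -3.312
v -2.612 4.27 -4.666
v -2.354 4.556 -4.159
v -2.049 3.572 -4.158
v -2.339 4.561 -3.523
v -2.385 3.675 -2.999
v -2.034 3.577 -3.522
v -2.006 4.125 -3.845
v -2.921 4.714 -3.314
v -2.966 3.828 -2.79
v -3.557 3.978 -2.975
v -3.529 4.526 -3.298
v -2.573 4.283 -3
v -3.014 3.812 -4.85
v -3.059 2.926 -4.326
v -2.451 3.114 -4.342
v -2.423 3.662 -4.665
v -3.595 3.965 -4.641
v -3.641 3.079 -4.117
v -3.974 3.515 -3.795
v -3.946 4.063 -4.118
v -3.407 3.357 -4.64
v -1.37 -1.626 -0.881
v -0.511 -1.983 -0.462
v -1.25 0.146 0.381
v -0.375 -1.543 -1.092
v -0.822 -1.152 -1.599
v -1.589 -1.039 -1.686
v -2.228 -1.27 -1.301
v -2.364 -1.709 -0.671
v -1.918 -2.101 -0.164
v -1.15 -2.214 -0.077
v 1.486 -1.28 0.602
v 2.247 -0.876 0.862
v 0.894 -0.78 1.558
v 2.081 -0.605 0.618
v 1.797 -0.468 0.371
v 1.452 -0.492 0.169
v 1.113 -0.671 0.054
v 0.848 -0.972 0.046
v 0.71 -1.333 0.15
v 0.725 -1.684 0.342
v 0.89 -1.955 0.586
v 1.174 -2.092 0.834
v 1.52 -2.068 1.035
v 1.858 -1.888 1.151
v 2.123 -1.588 1.158
v 2.262 -1.227 1.055
v -3.894 -3.31 0.197
v -4.197 -2.029 1.193
v -3.909 -2.729 -0.554
v -4.212 -1.448 0.442
v -2.508 -3.092 0.338
v -2.811 -1.811 1.334
v -2.523 -2.511 -0.413
v -2.826 -1.23 0.583
f 1 38 17
f 38 12 41
f 17 41 6
f 38 41 17
f 1 17 13
f 17 6 18
f 13 18 2
f 17 18 13
f 1 13 22
f 13 2 23
f 22 23 8
f 13 23 22
f 1 22 34
f 22 8 37
f 34 37 11
f 22 37 34
f 1 34 38
f 34 11 42
f 38 42 12
f 34 42 38
f 2 18 29
f 18 6 32
f 29 32 10
f 18 32 29
f 6 41 19
f 41 12 40
f 19 40 5
f 41 40 19
f 12 42 39
f 42 11 35
f 39 35 3
f 42 35 39
f 11 37 36
f 37 8 24
f 36 24 7
f 37 24 36
f 8 23 28
f 23 2 25
f 28 25 9
f 23 25 28
f 4 30 16
f 30 10 31
f 16 31 5
f 30 31 16
f 4 16 14
f 16 5 15
f 14 15 3
f 16 15 14
f 4 14 21
f 14 3 20
f 21 20 7
f 14 20 21
f 4 21 26
f 21 7 27
f 26 27 9
f 21 27 26
f 4 26 30
f 26 9 33
f 30 33 10
f 26 33 30
f 5 31 19
f 31 10 32
f 19 32 6
f 31 32 19
f 3 15 39
f 15 5 40
f 39 40 12
f 15 40 39
f 7 20 36
f 20 3 35
f 36 35 11
f 20 35 36
f 9 27 28
f 27 7 24
f 28 24 8
f 27 24 28
f 10 33 29
f 33 9 25
f 29 25 2
f 33 25 29
f 44 43 46
f 44 46 45
f 46 43 47
f 46 47 45
f 47 43 48
f 47 48 45
f 48 43 49
f 48 49 45
f 49 43 50
f 49 50 45
f 50 43 51
f 50 51 45
f 51 43 52
f 51 52 45
f 52 43 44
f 52 44 45
f 54 53 56
f 54 56 55
f 56 53 57
f 56 57 55
f 57 53 58
f 57 58 55
f 58 53 59
f 58 59 55
f 59 53 60
f 59 60 55
f 60 53 61
f 60 61 55
f 61 53 62
f 61 62 55
f 62 53 63
f 62 63 55
f 63 53 64
f 63 64 55
f 64 53 65
f 64 65 55
f 65 53 66
f 65 66 55
f 66 53 67
f 66 67 55
f 67 53 68
f 67 68 55
f 68 53 54
f 68 54 55
f 70 72 69
f 73 70 69
f 69 72 71
f 71 73 69
f 70 76 72
f 74 70 73
f 74 76 70
f 72 76 71
f 75 73 71
f 71 76 75
f 75 74 73
f 76 74 75



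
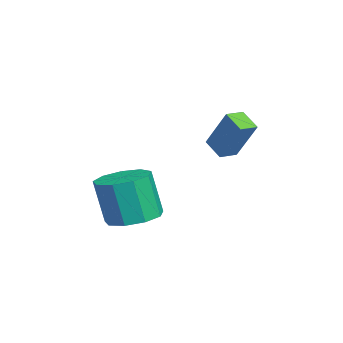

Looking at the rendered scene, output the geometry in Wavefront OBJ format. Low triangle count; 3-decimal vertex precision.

v -1.103 -2.194 -3.842
v -0.568 -1.28 -3.588
v -0.781 -1.691 -1.663
v -1.317 -2.606 -1.918
v -1.299 -1.141 -3.639
v -1.512 -1.553 -1.714
v -1.938 -1.496 -3.786
v -2.151 -1.907 -1.861
v -2.187 -2.177 -3.959
v -2.4 -2.588 -2.034
v -1.929 -2.866 -4.078
v -2.142 -3.278 -2.153
v -1.284 -3.241 -4.086
v -1.498 -3.653 -2.161
v -0.555 -3.126 -3.981
v -0.769 -3.538 -2.056
v -0.083 -2.575 -3.811
v -0.296 -2.987 -1.886
v -0.087 -1.846 -3.655
v -0.301 -2.258 -1.73
v -3.864 1.765 -1.854
v -4.597 1.306 -1.333
v -3.109 2.446 -0.19
v -3.842 1.986 0.331
v -3.398 1.094 -1.791
v -4.131 0.634 -1.27
v -2.643 1.774 -0.127
v -3.376 1.315 0.394
f 2 1 5
f 2 5 3
f 3 5 6
f 3 6 4
f 5 1 7
f 5 7 6
f 6 7 8
f 6 8 4
f 7 1 9
f 7 9 8
f 8 9 10
f 8 10 4
f 9 1 11
f 9 11 10
f 10 11 12
f 10 12 4
f 11 1 13
f 11 13 12
f 12 13 14
f 12 14 4
f 13 1 15
f 13 15 14
f 14 15 16
f 14 16 4
f 15 1 17
f 15 17 16
f 16 17 18
f 16 18 4
f 17 1 19
f 17 19 18
f 18 19 20
f 18 20 4
f 19 1 2
f 19 2 20
f 20 2 3
f 20 3 4
f 22 24 21
f 25 22 21
f 21 24 23
f 23 25 21
f 22 28 24
f 26 22 25
f 26 28 22
f 24 28 23
f 27 25 23
f 23 28 27
f 27 26 25
f 28 26 27

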